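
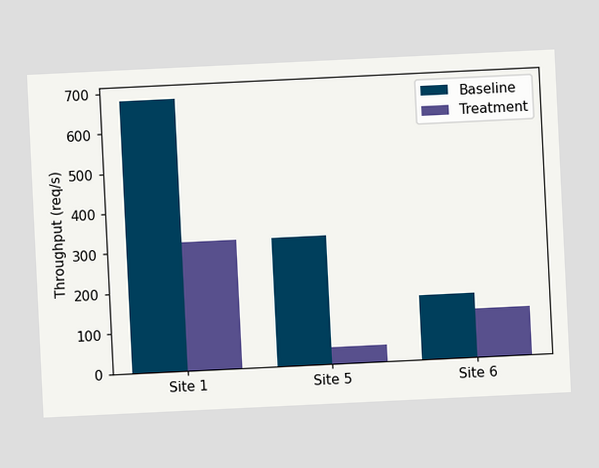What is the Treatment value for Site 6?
120req/s

The chart is tilted about 3° counter-clockwise. The Treatment bar at Site 6 reaches 120req/s on the y-axis.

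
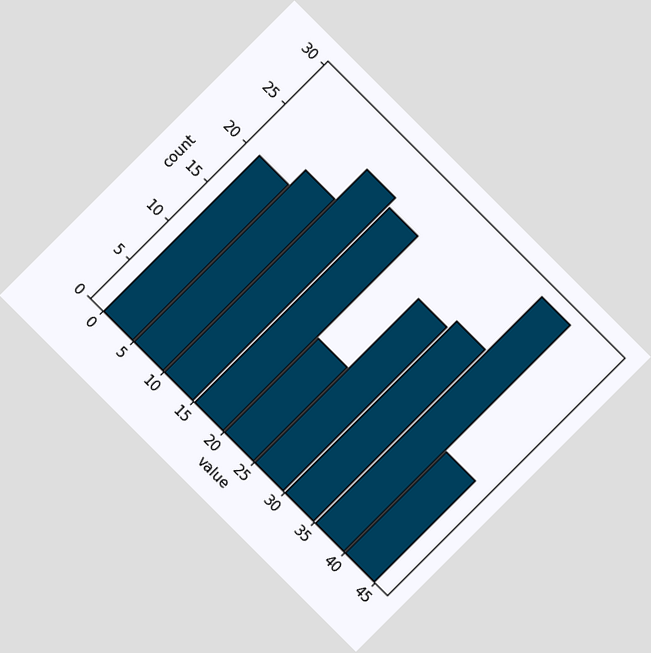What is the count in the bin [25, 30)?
The chart is tilted about 45° clockwise. The [25, 30) bin has height 21.

21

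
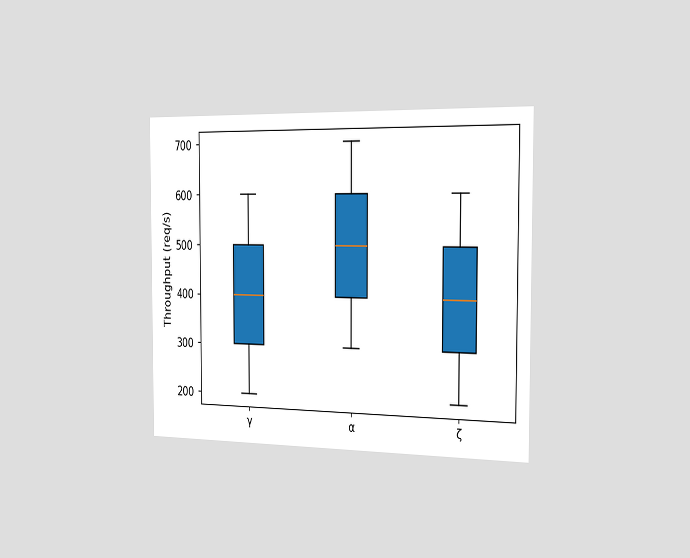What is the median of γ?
400req/s

The chart is viewed slightly from the right. The median line in the γ box sits at 400req/s.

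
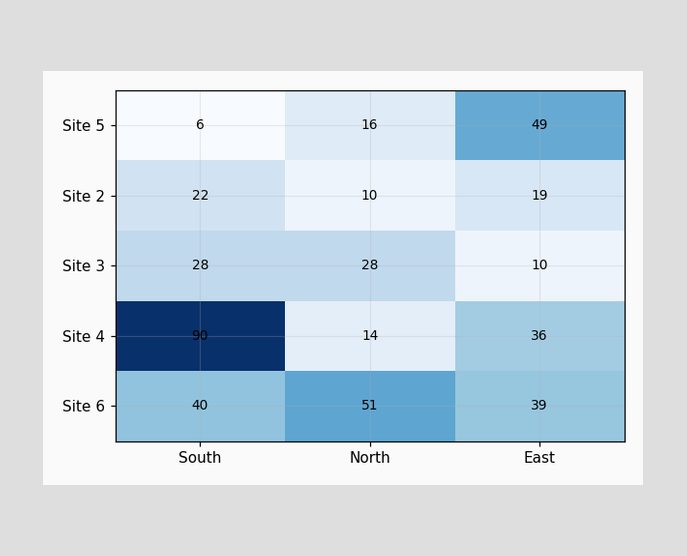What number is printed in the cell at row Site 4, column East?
The (Site 4, East) cell reads 36.

36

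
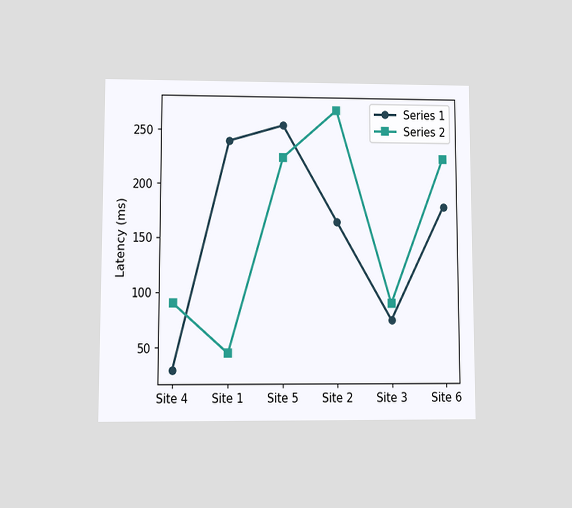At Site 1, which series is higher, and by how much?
Series 1, by 195ms

The chart is viewed at a slight angle. At Site 1, Series 1 sits above the other line by 195ms.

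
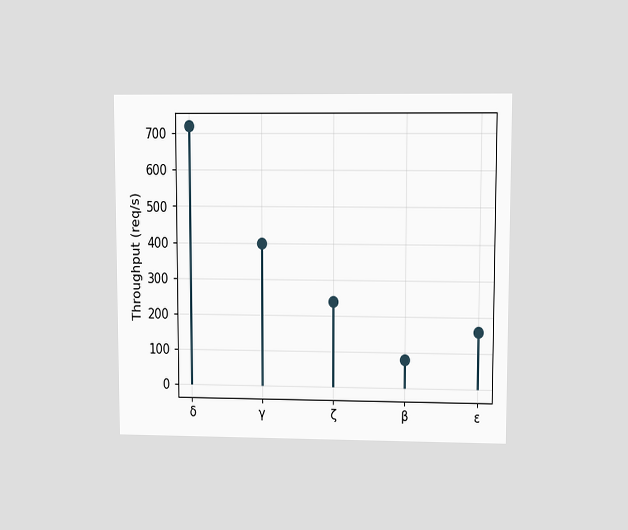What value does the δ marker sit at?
The chart is viewed at a slight angle. The δ marker sits at 720req/s.

720req/s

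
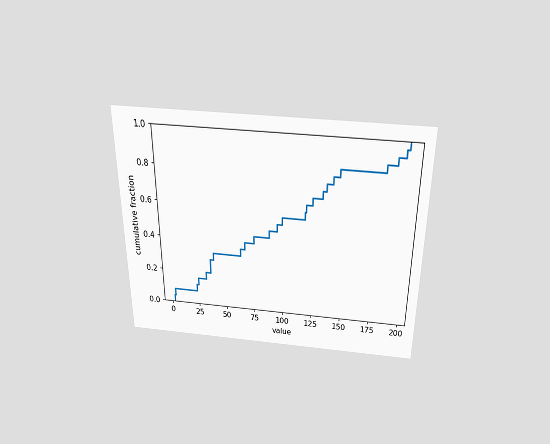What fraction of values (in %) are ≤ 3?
8%

The chart is viewed slightly from above. At x=3 the ECDF step is at 8%.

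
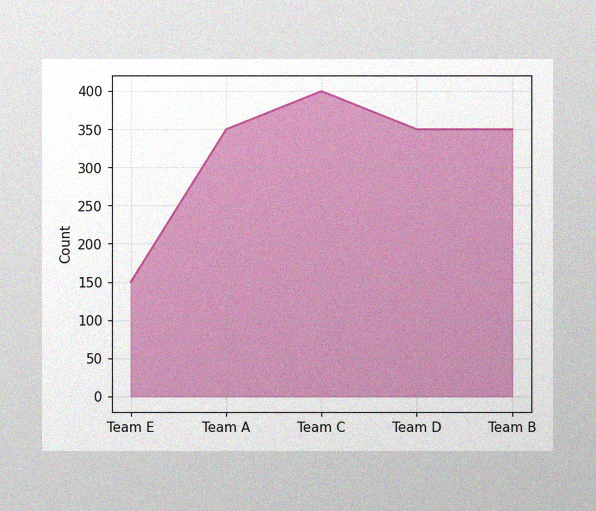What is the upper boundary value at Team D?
350

The image has some photo noise and uneven lighting. At Team D the upper boundary is at 350.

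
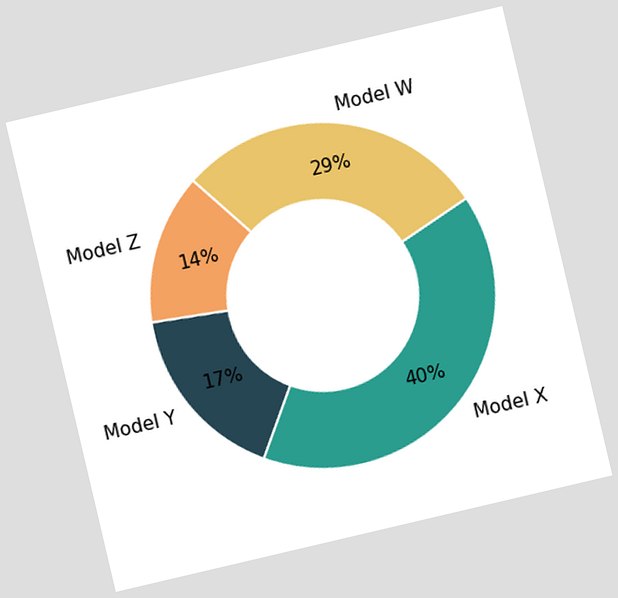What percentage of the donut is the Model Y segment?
17%

The chart is tilted about 13° counter-clockwise. The Model Y segment takes up 17% of the ring.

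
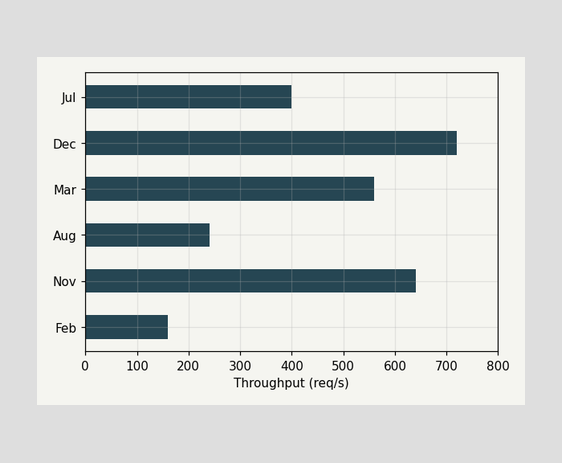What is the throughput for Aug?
Reading along the chart's x-axis, the Aug bar reaches 240req/s.

240req/s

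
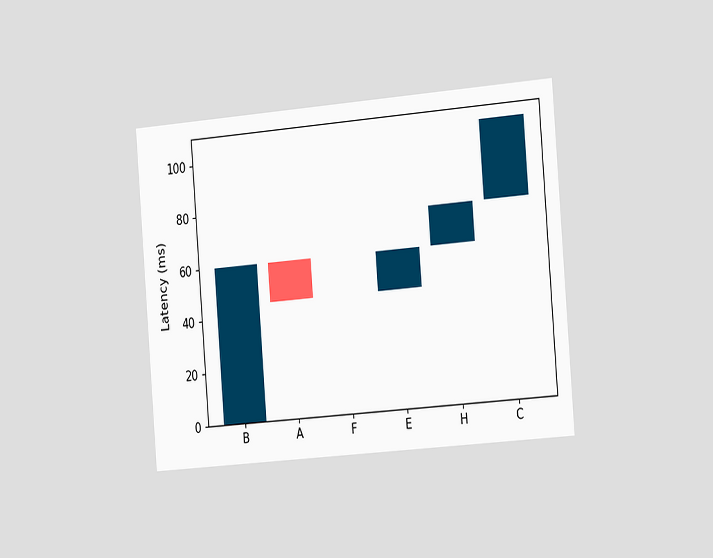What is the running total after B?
60ms

The chart is tilted about 5° counter-clockwise and viewed slightly from the right. After B the running total reaches 60ms.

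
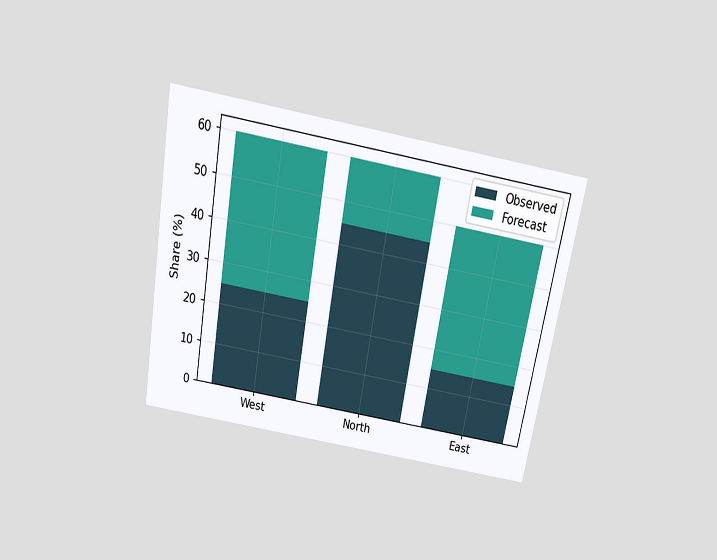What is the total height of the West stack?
60%

The chart is tilted about 10° clockwise and viewed slightly from above. The West stack's top reaches 60% on the y-axis.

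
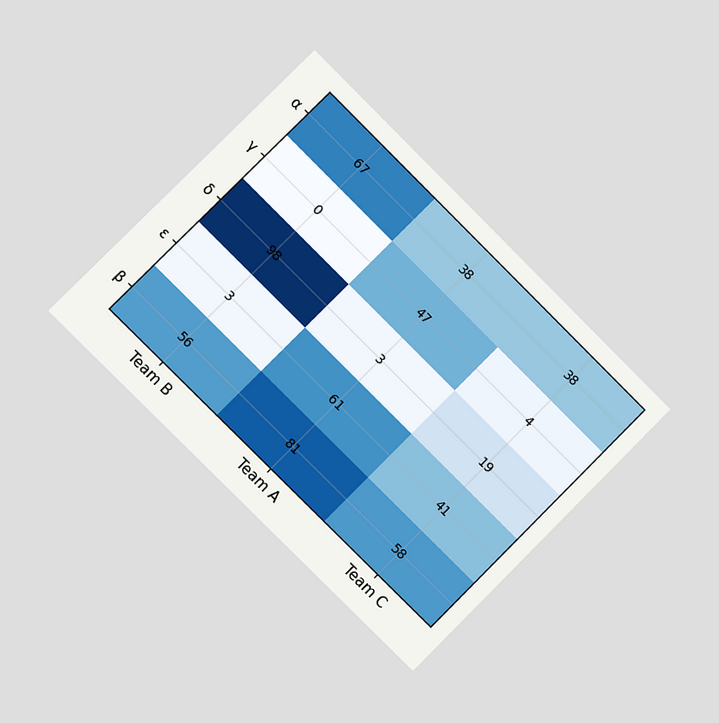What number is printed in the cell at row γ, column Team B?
0

The chart is tilted about 45° clockwise and viewed slightly from the left. The (γ, Team B) cell reads 0.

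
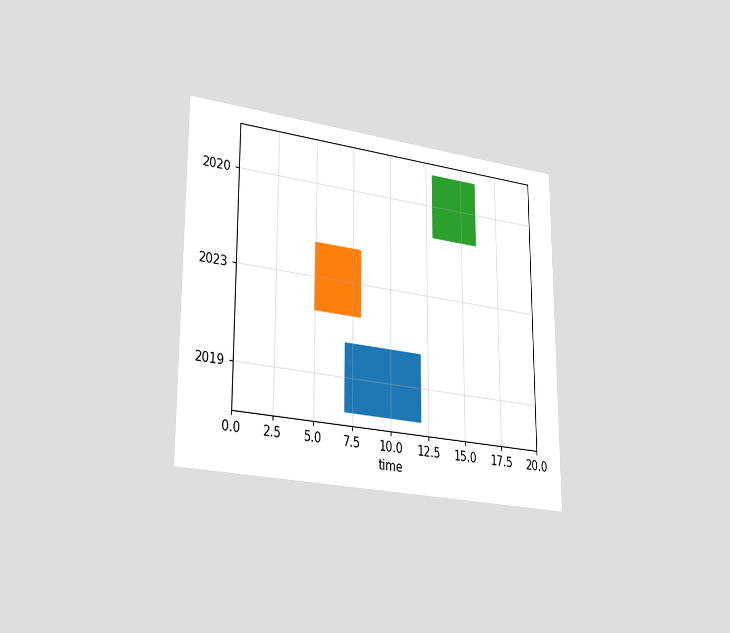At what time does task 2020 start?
The chart is viewed slightly from the left. The 2020 bar begins at t=13.

13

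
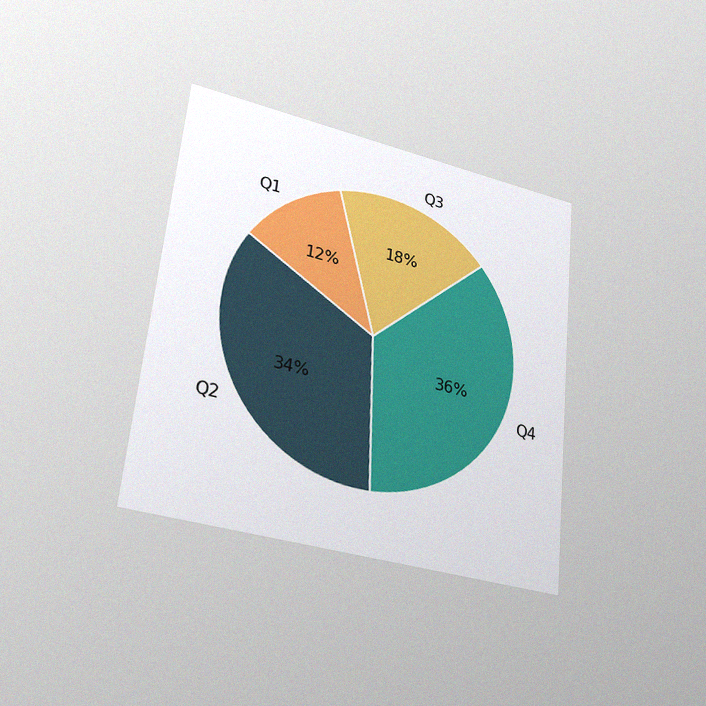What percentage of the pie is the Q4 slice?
36%

The chart is tilted about 6° clockwise and viewed at a slight angle, with some photo noise. The Q4 slice takes up 36% of the pie.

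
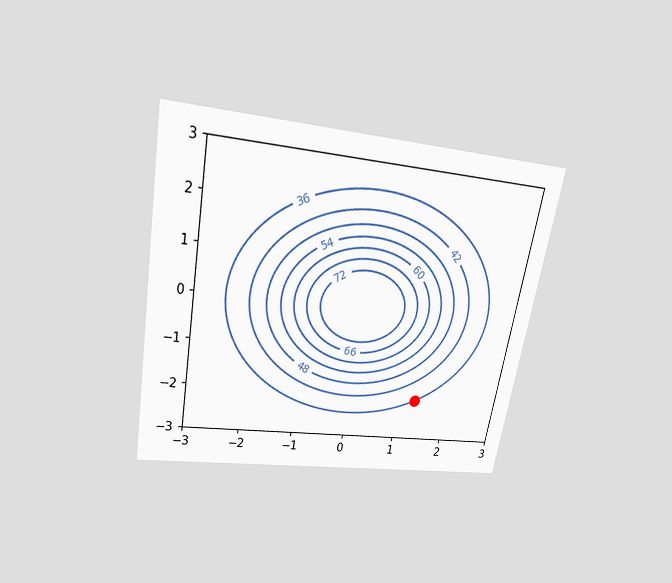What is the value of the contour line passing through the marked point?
The chart is tilted about 10° clockwise and viewed slightly from above. The marked point sits on the contour labelled 36.

36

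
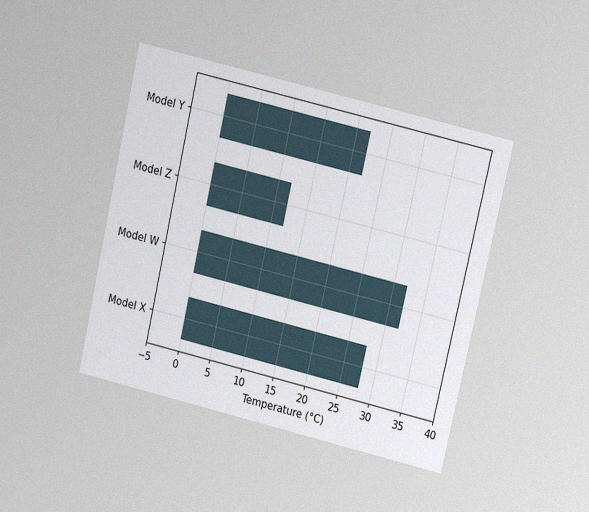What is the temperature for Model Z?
12°C

The chart is tilted about 13° clockwise and viewed at a slight angle, with some photo noise. Reading along the chart's x-axis, the Model Z bar reaches 12°C.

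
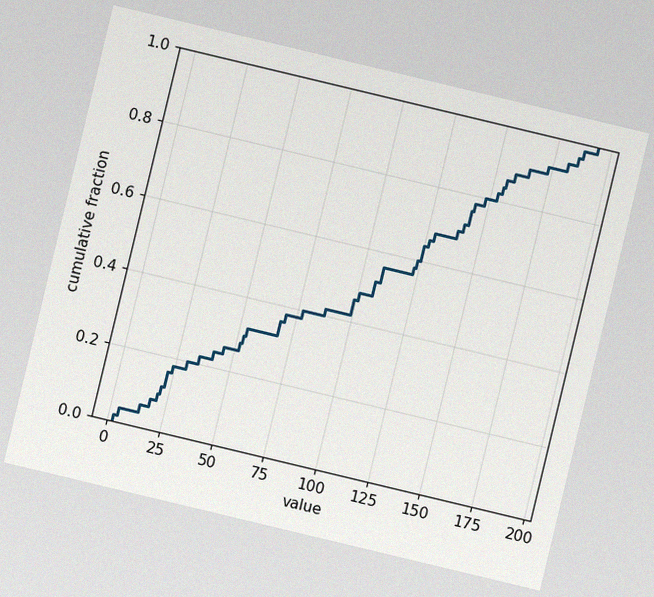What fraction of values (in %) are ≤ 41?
24%

The chart is tilted about 13° clockwise, with some photo noise. At x=41 the ECDF step is at 24%.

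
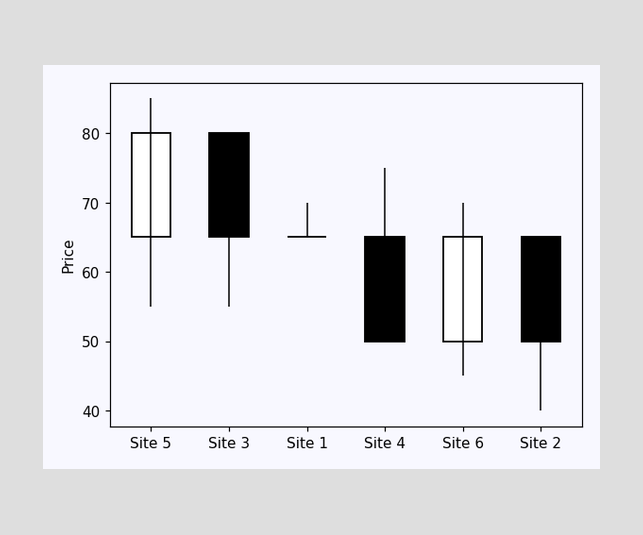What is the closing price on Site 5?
80

The Site 5 candle closes at 80.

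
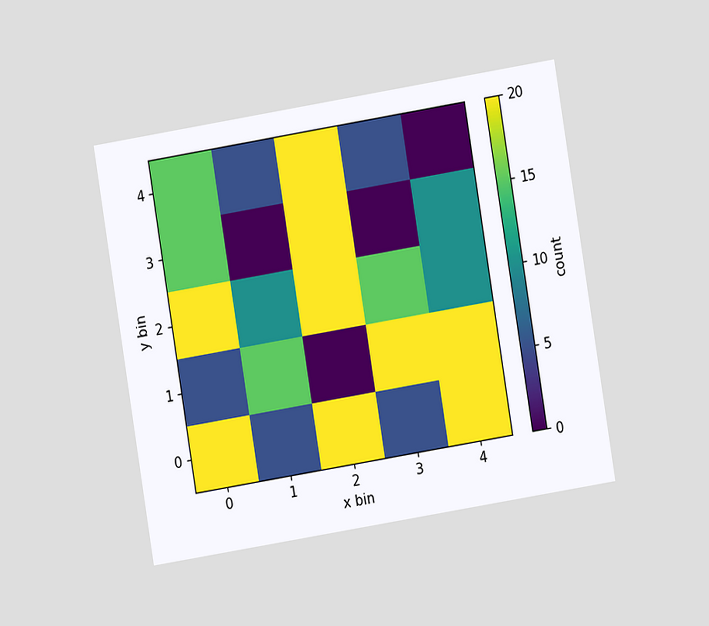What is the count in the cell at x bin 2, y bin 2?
20

The chart is tilted about 9° counter-clockwise and viewed at a slight angle. Matching the cell (2, 2) against the colorbar gives 20.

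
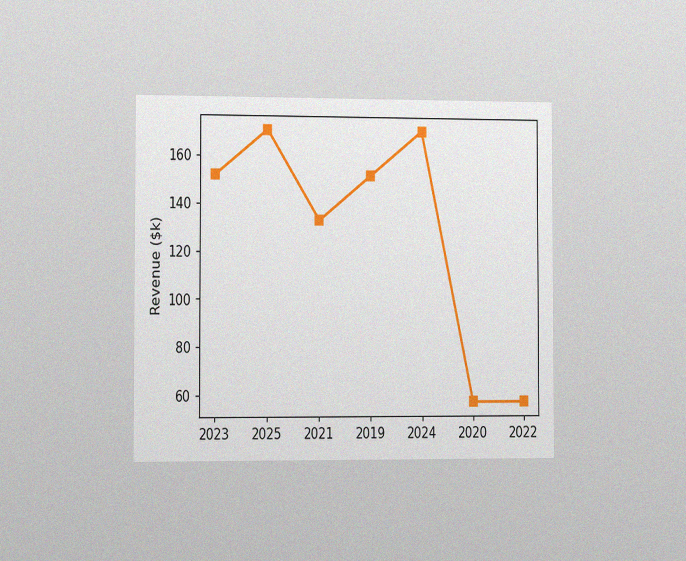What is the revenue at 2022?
$57k

The chart is viewed slightly from the left, with some photo noise. At 2022, the line is at $57k.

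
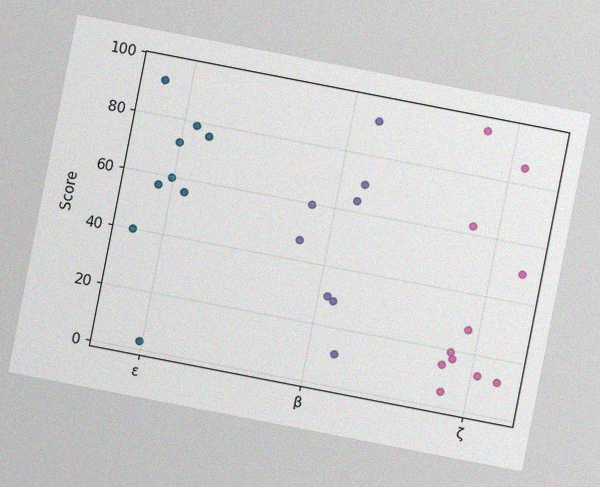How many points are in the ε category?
9

The chart is tilted about 11° clockwise, with some photo noise. Counting the markers in the ε column gives 9.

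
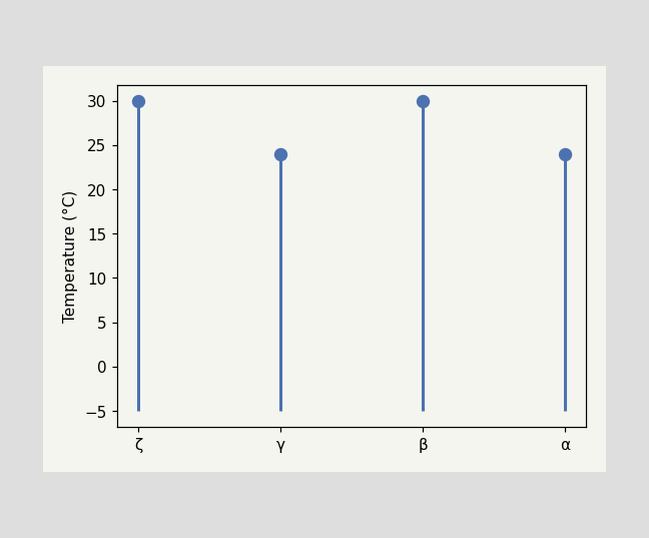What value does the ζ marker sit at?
30°C

The ζ marker sits at 30°C.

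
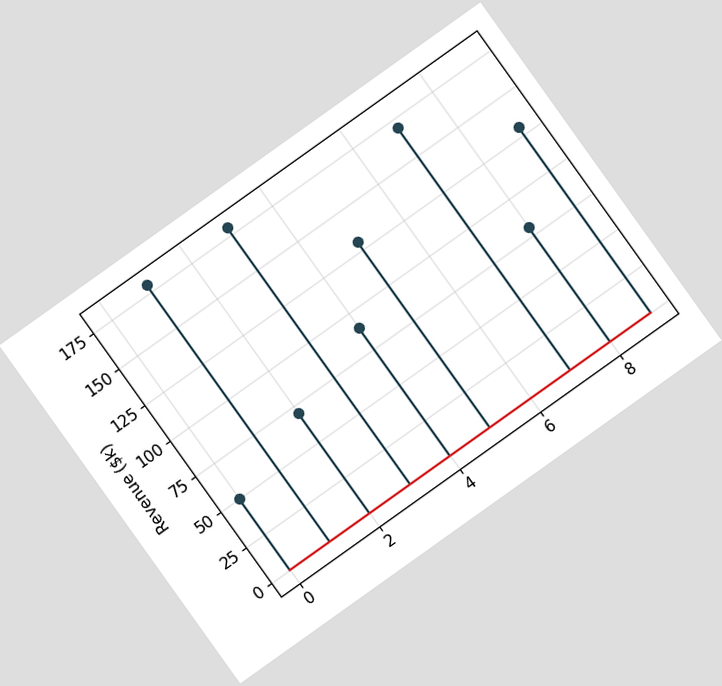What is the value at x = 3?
$180k

The chart is tilted about 35° counter-clockwise. The stem at x=3 reaches $180k.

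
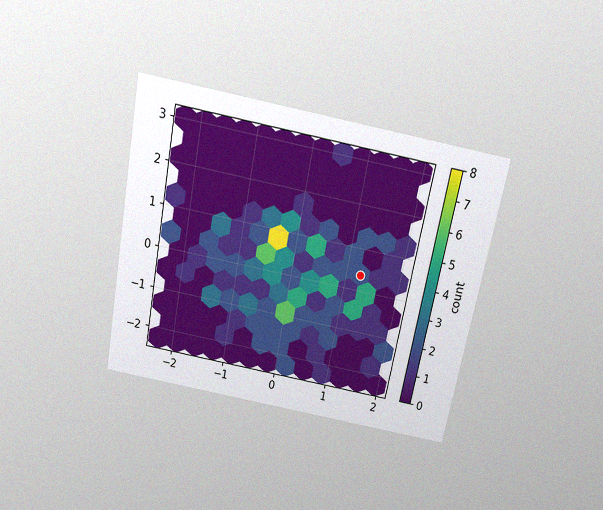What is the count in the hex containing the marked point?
2

The chart is tilted about 11° clockwise and viewed slightly from above, with some photo noise. The marked hex reads 2 on the colorbar.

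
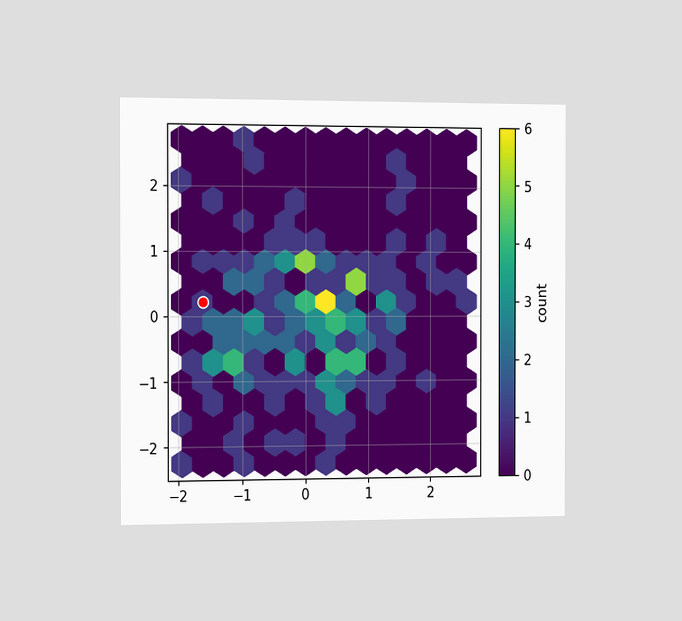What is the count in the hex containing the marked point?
1

The chart is viewed slightly from the left. The marked hex reads 1 on the colorbar.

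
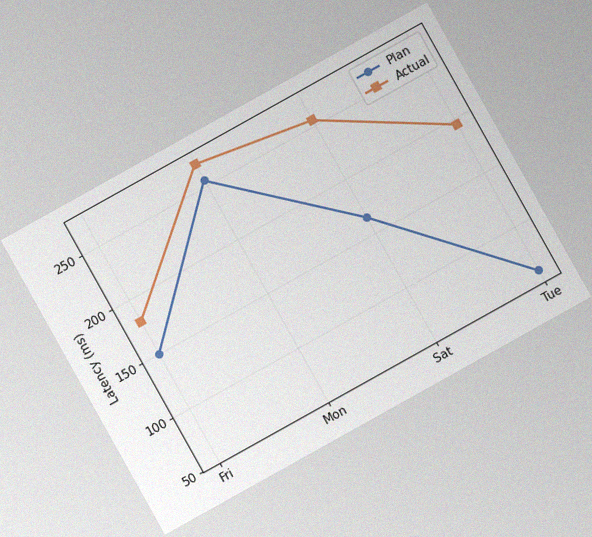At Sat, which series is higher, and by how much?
The chart is tilted about 29° counter-clockwise, with some photo noise. At Sat, Actual sits above the other line by 90ms.

Actual, by 90ms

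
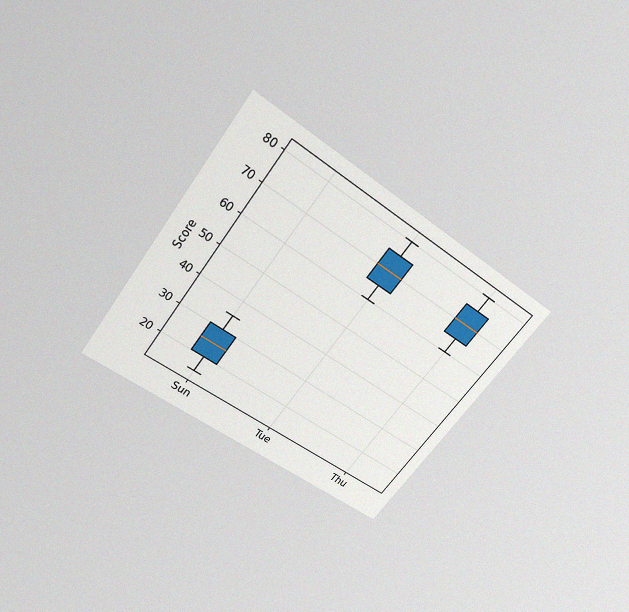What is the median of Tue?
The chart is tilted about 36° clockwise and viewed slightly from above, with some photo noise. The median line in the Tue box sits at 70.

70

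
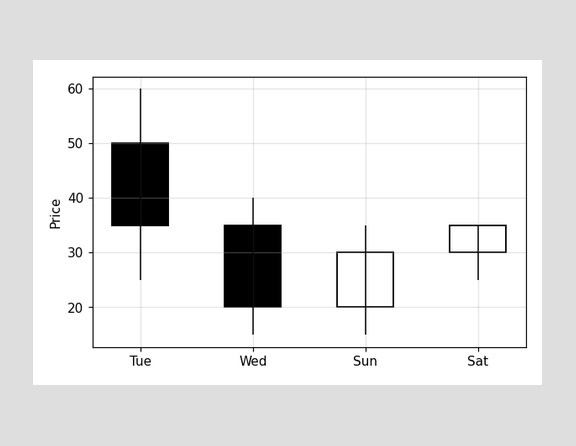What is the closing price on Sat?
The Sat candle closes at 35.

35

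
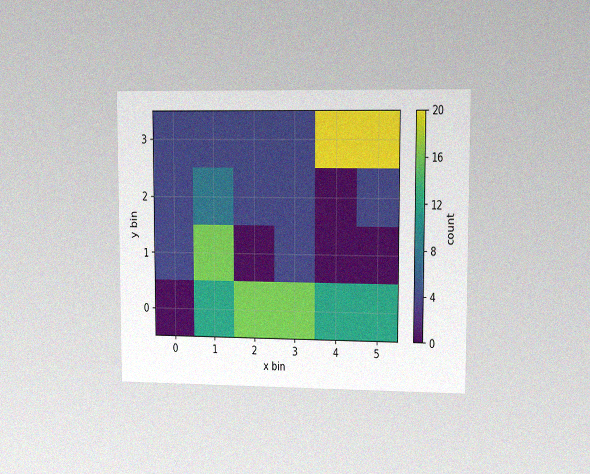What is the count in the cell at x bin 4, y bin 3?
The chart is viewed at a slight angle, with some photo noise. Matching the cell (4, 3) against the colorbar gives 20.

20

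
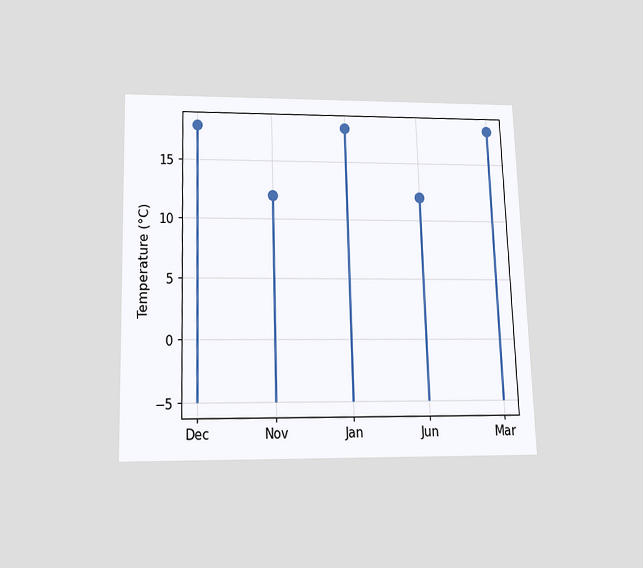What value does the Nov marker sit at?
The chart is viewed slightly from below. The Nov marker sits at 12°C.

12°C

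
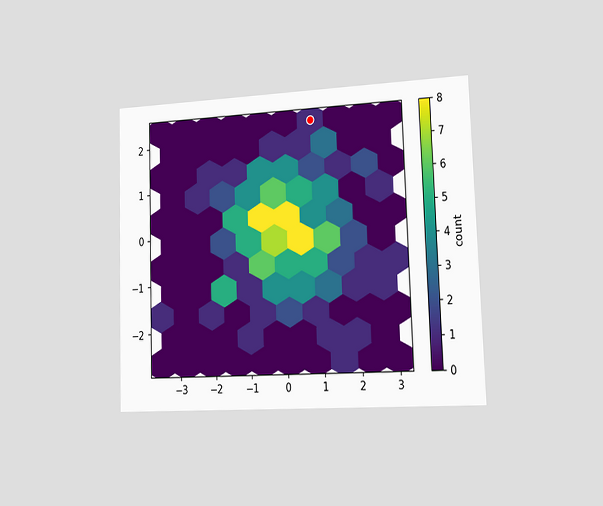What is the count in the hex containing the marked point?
1

The chart is viewed slightly from the right. The marked hex reads 1 on the colorbar.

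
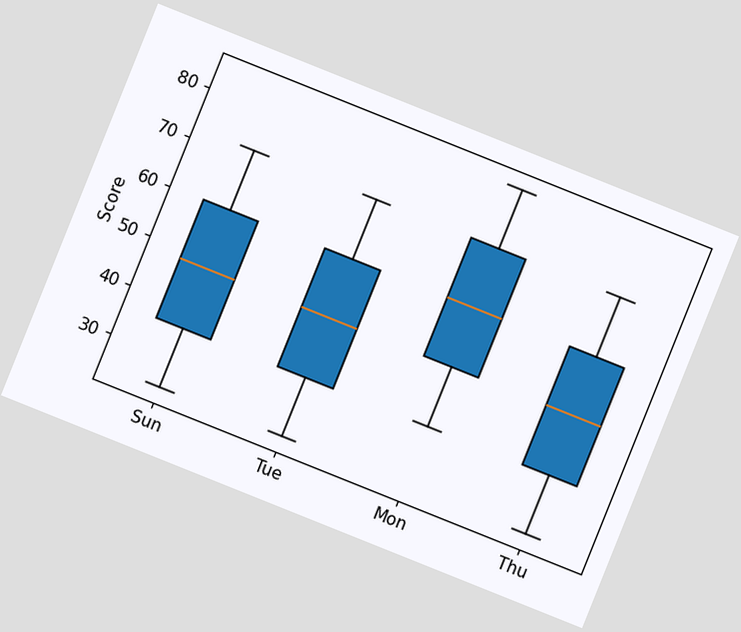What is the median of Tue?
The chart is tilted about 22° clockwise. The median line in the Tue box sits at 48.

48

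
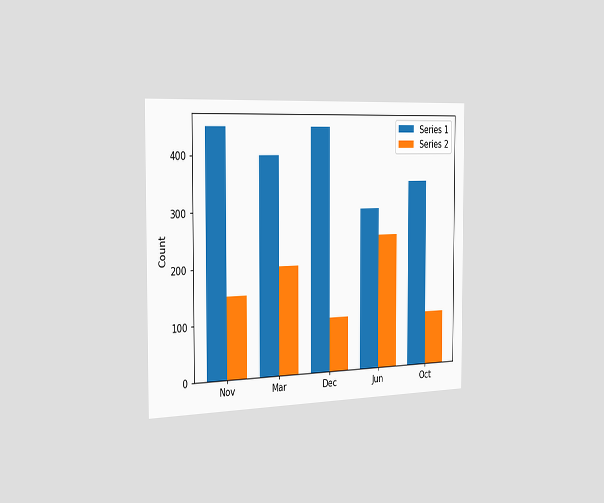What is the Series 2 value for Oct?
The chart is viewed slightly from the left. The Series 2 bar at Oct reaches 100 on the y-axis.

100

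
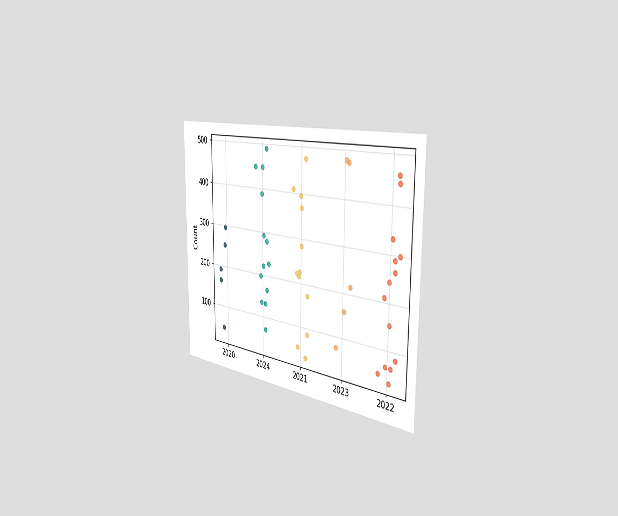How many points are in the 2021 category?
The chart is viewed slightly from the right. Counting the markers in the 2021 column gives 12.

12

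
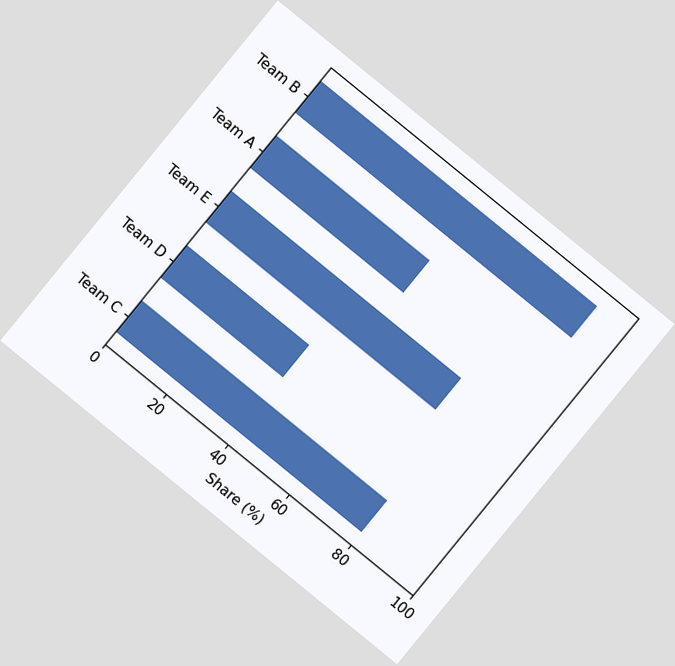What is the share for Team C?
80%

The chart is tilted about 39° clockwise. Reading along the chart's x-axis, the Team C bar reaches 80%.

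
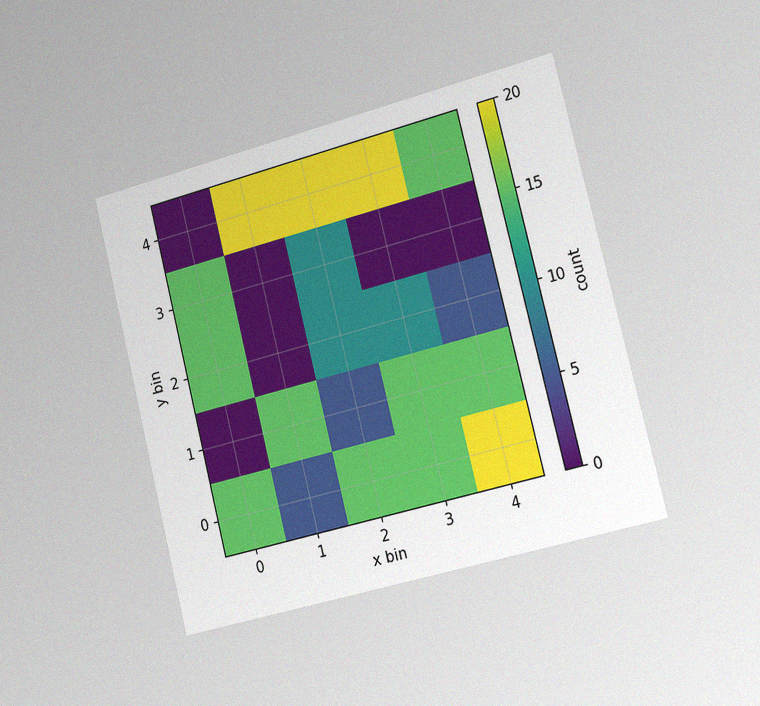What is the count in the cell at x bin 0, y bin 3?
The chart is tilted about 14° counter-clockwise and viewed slightly from the right, with some photo noise. Matching the cell (0, 3) against the colorbar gives 15.

15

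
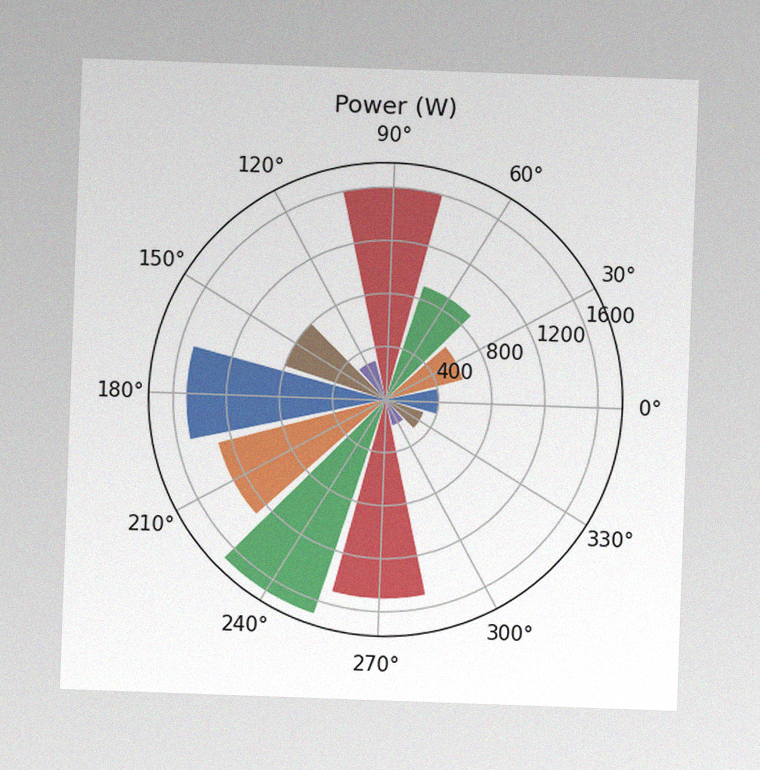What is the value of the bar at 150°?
800W

The chart is tilted about 2° clockwise, with some photo noise. The bar at 150° reaches 800W on the radial axis.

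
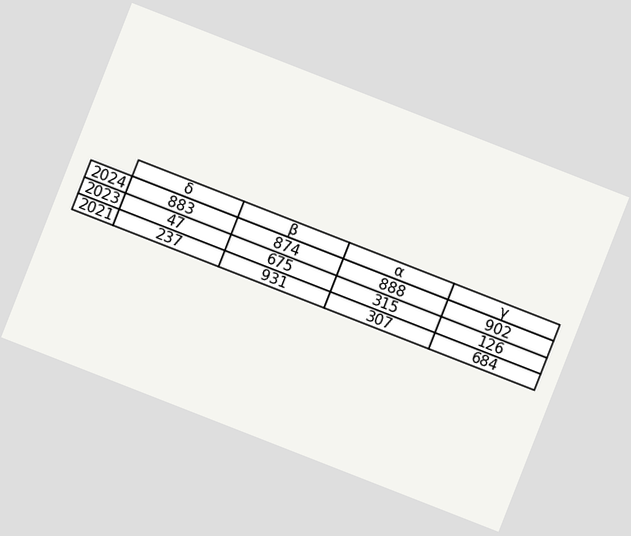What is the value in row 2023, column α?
The chart is tilted about 21° clockwise. The (2023, α) cell reads 315.

315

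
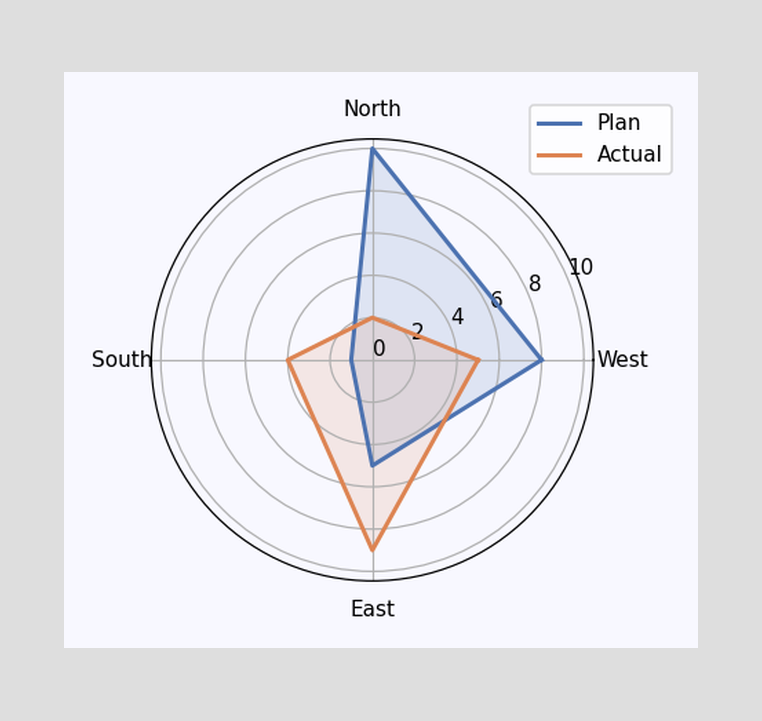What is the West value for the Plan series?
On the West axis, Plan reaches 8.

8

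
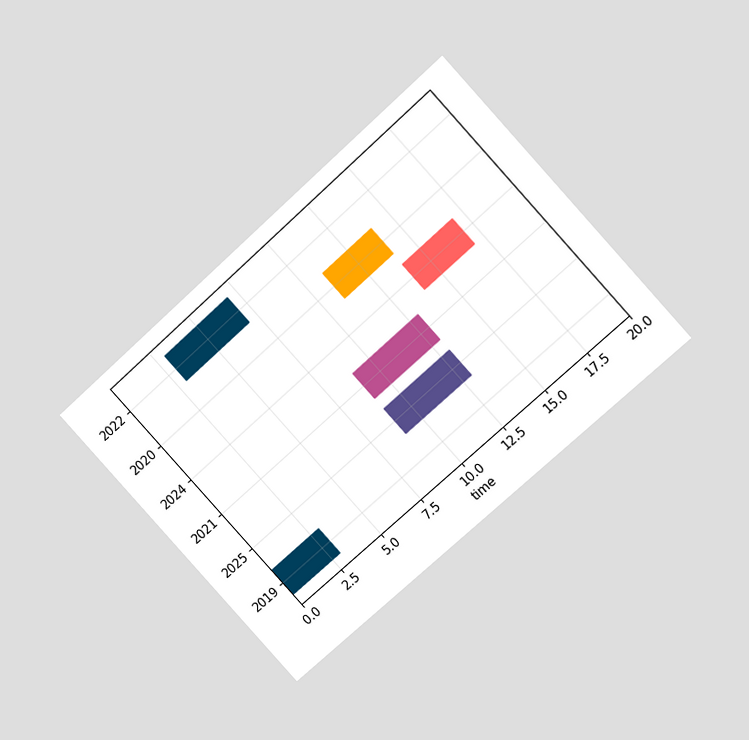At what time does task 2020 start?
11

The chart is tilted about 42° counter-clockwise and viewed at a slight angle. The 2020 bar begins at t=11.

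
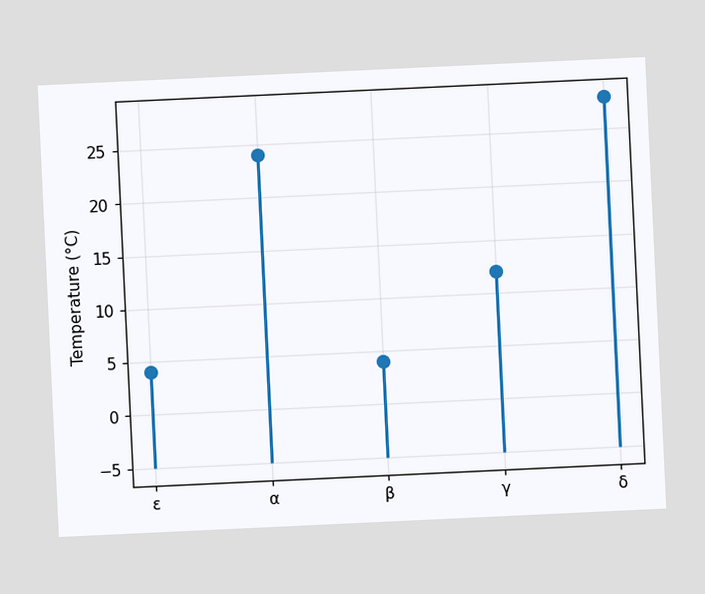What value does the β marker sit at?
The chart is tilted about 3° counter-clockwise. The β marker sits at 4°C.

4°C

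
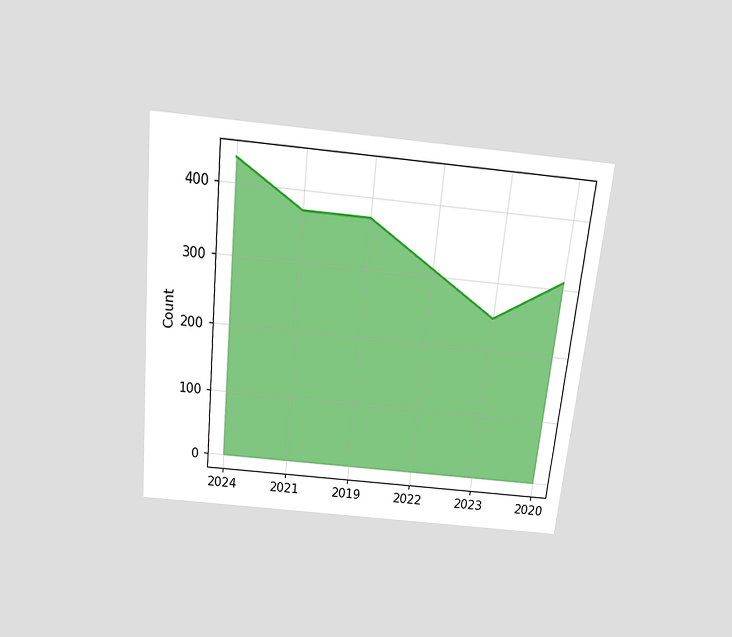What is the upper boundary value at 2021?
The chart is tilted about 6° clockwise and viewed slightly from above. At 2021 the upper boundary is at 372.

372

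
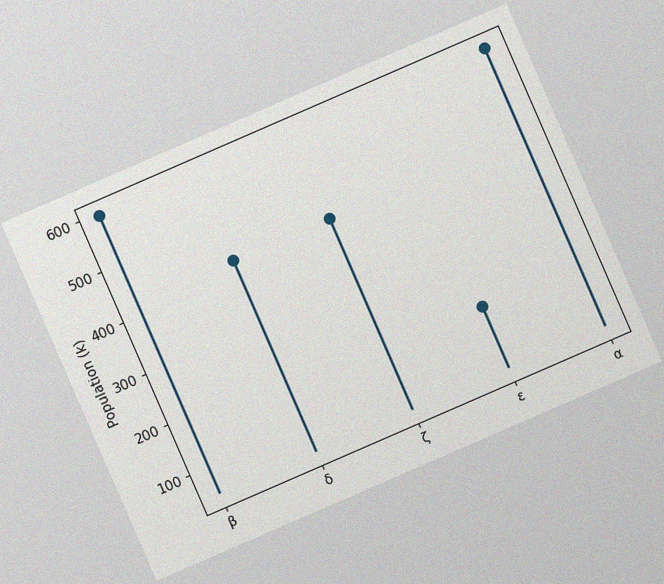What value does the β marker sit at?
595k

The chart is tilted about 24° counter-clockwise, with some photo noise. The β marker sits at 595k.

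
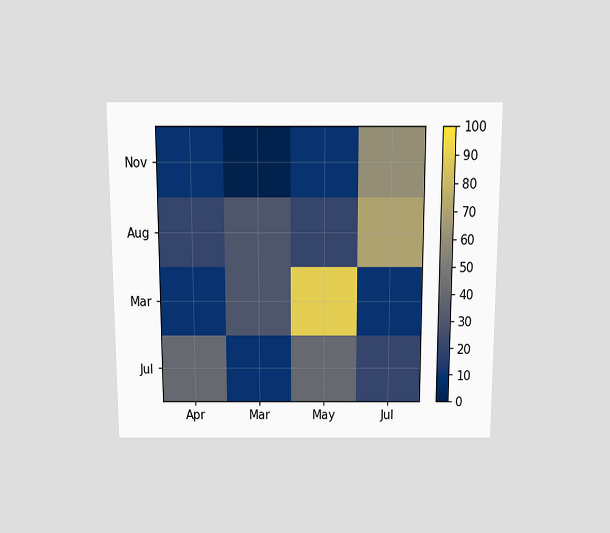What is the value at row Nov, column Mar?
0

The chart is viewed slightly from above. Matching cell (Nov, Mar) against the colorbar gives 0.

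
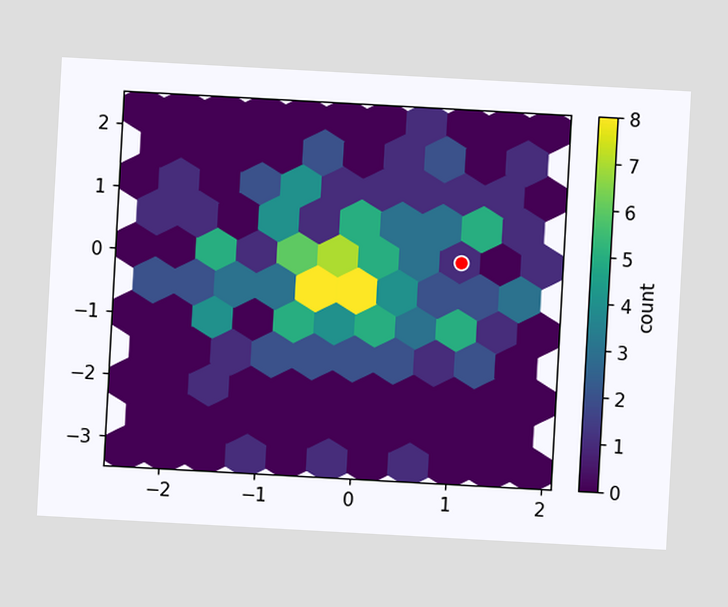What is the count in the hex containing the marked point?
1

The chart is tilted about 3° clockwise. The marked hex reads 1 on the colorbar.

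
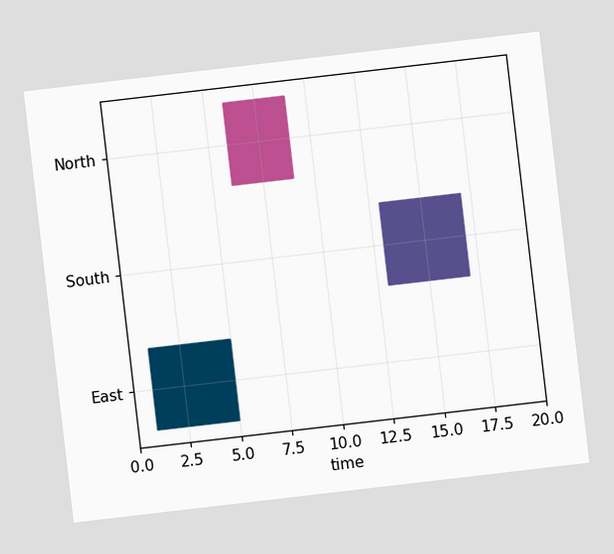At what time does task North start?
The chart is tilted about 7° counter-clockwise. The North bar begins at t=6.

6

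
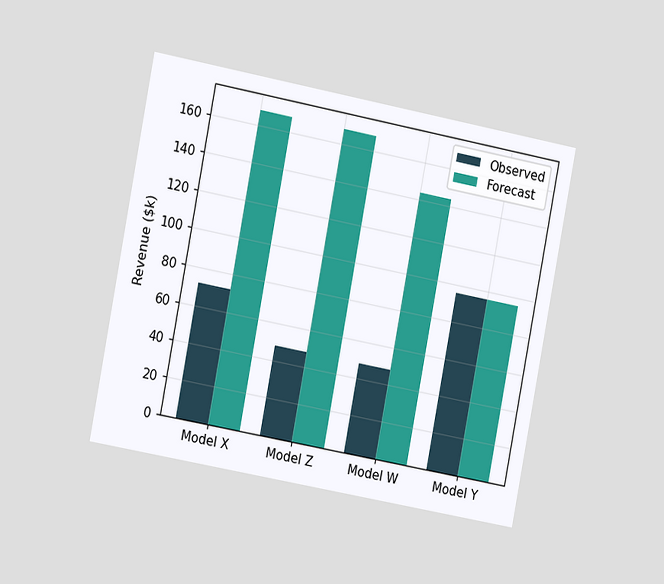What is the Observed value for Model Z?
$48k

The chart is tilted about 11° clockwise and viewed slightly from the left. The Observed bar at Model Z reaches $48k on the y-axis.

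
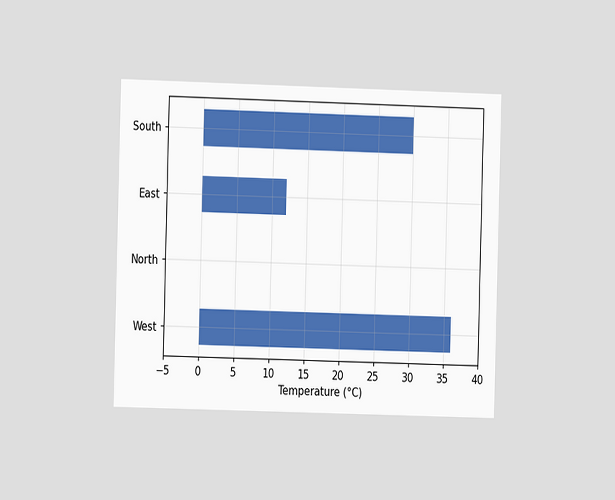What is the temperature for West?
The chart is viewed slightly from the left. Reading along the chart's x-axis, the West bar reaches 36°C.

36°C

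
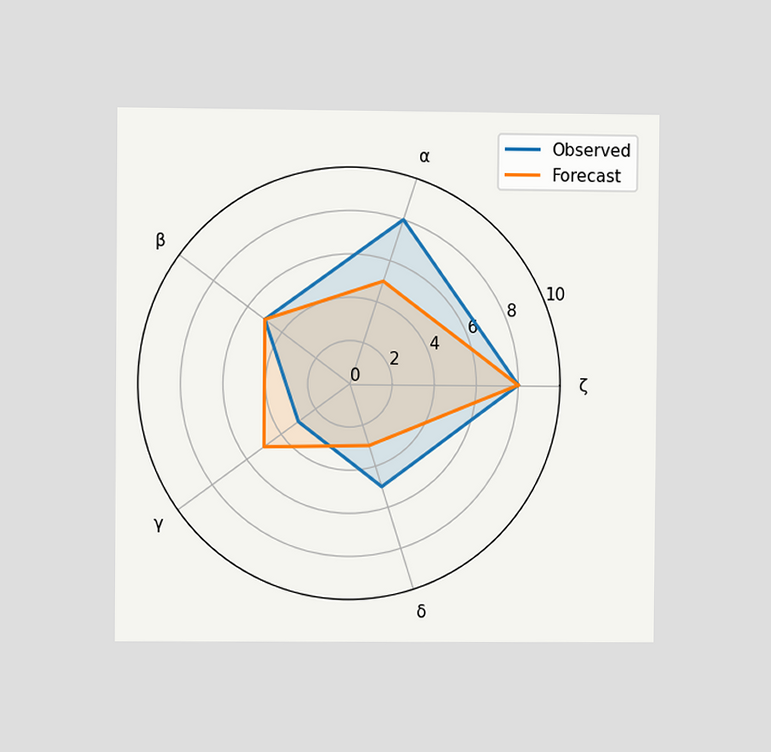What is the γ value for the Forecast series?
5

The chart is viewed at a slight angle. On the γ axis, Forecast reaches 5.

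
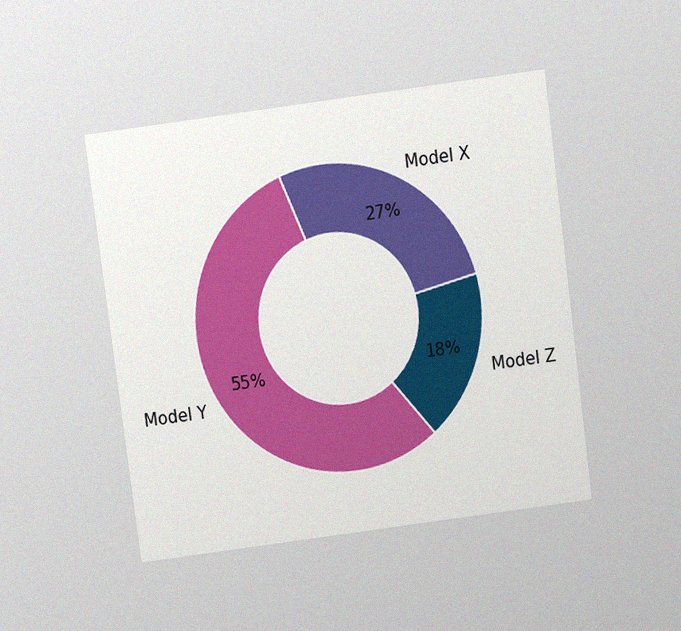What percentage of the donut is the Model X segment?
The chart is tilted about 7° counter-clockwise and viewed slightly from above, with some photo noise. The Model X segment takes up 27% of the ring.

27%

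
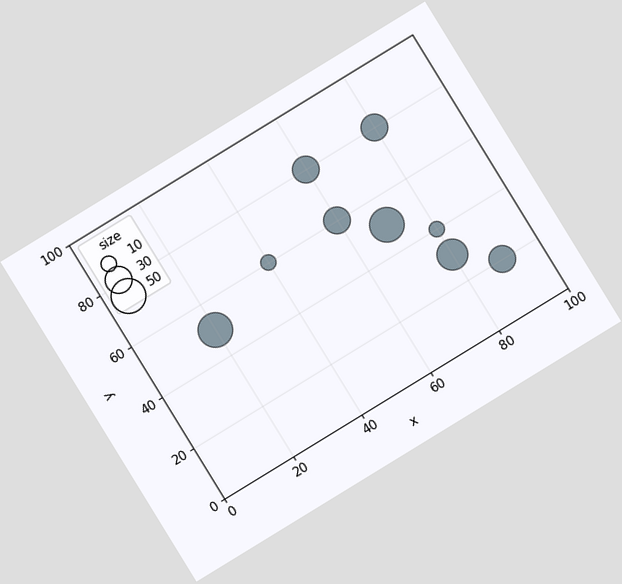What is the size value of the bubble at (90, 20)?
The chart is tilted about 32° counter-clockwise. Matching the bubble at (90, 20) against the size legend gives 30.

30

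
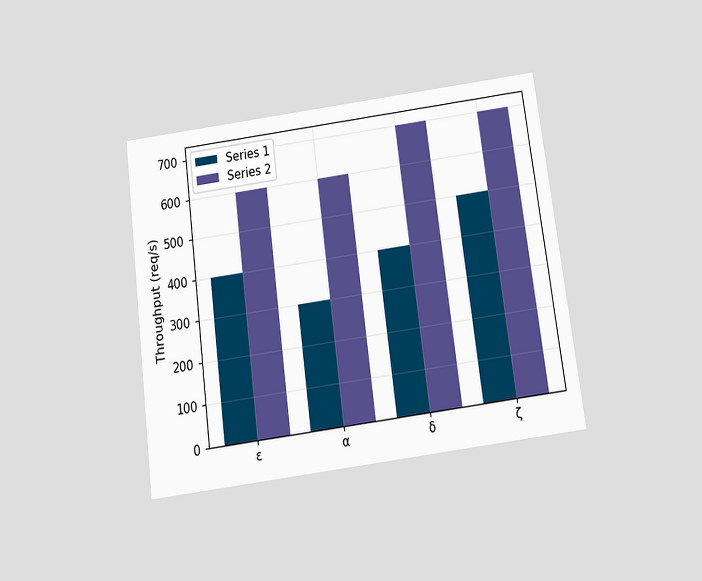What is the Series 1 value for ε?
400req/s

The chart is tilted about 7° counter-clockwise and viewed slightly from below. The Series 1 bar at ε reaches 400req/s on the y-axis.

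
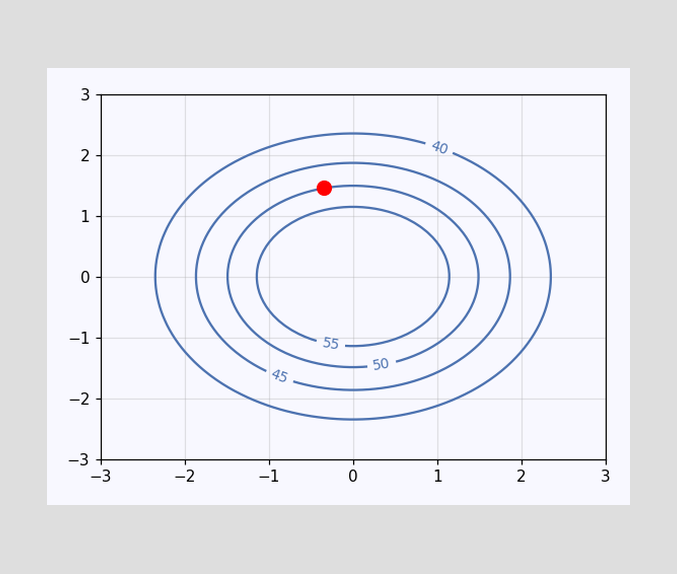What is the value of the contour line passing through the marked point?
The marked point sits on the contour labelled 50.

50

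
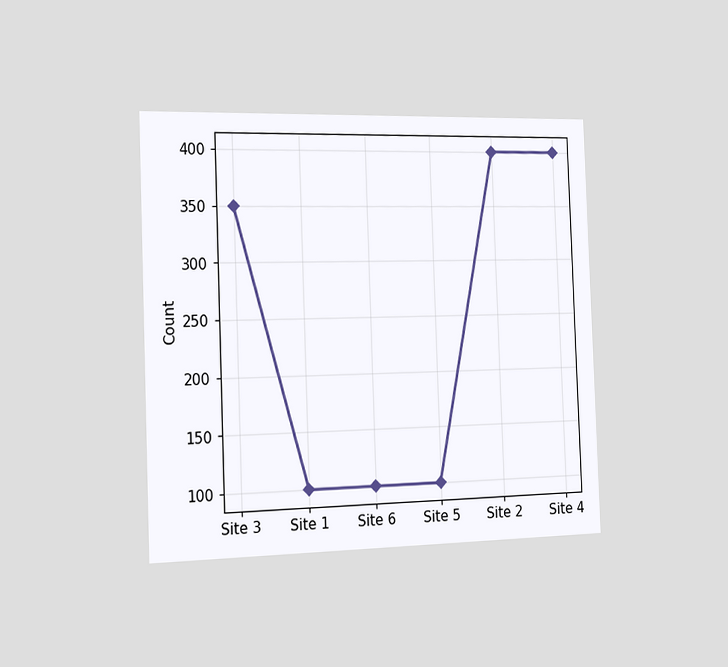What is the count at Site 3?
350

The chart is tilted about 2° counter-clockwise and viewed slightly from the left. At Site 3, the line is at 350.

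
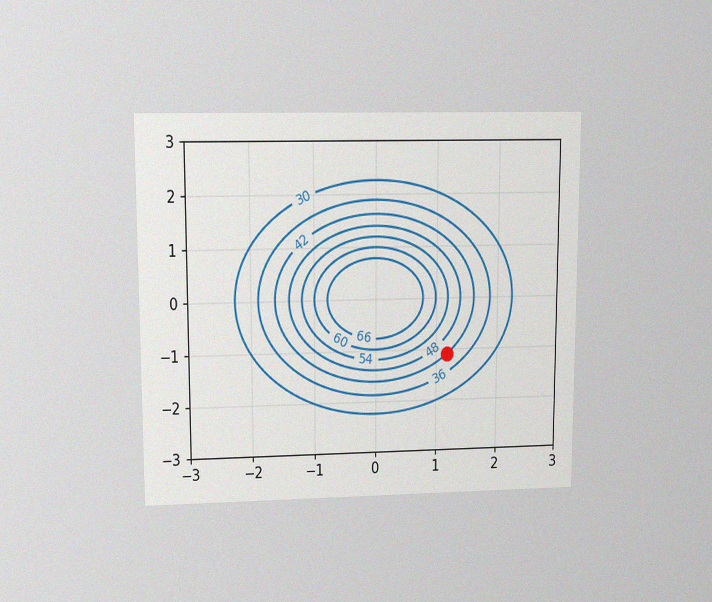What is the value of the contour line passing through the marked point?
The chart is viewed at a slight angle, with some photo noise. The marked point sits on the contour labelled 42.

42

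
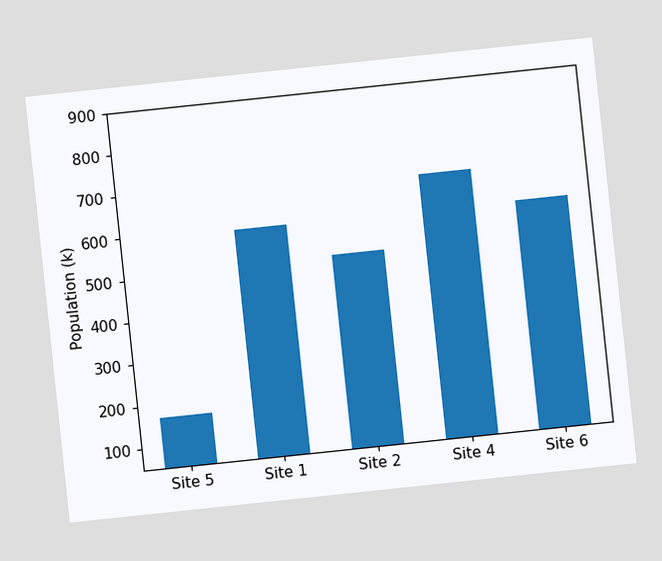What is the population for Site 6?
The chart is tilted about 6° counter-clockwise. Reading along the chart's y-axis, the Site 6 bar reaches 595k.

595k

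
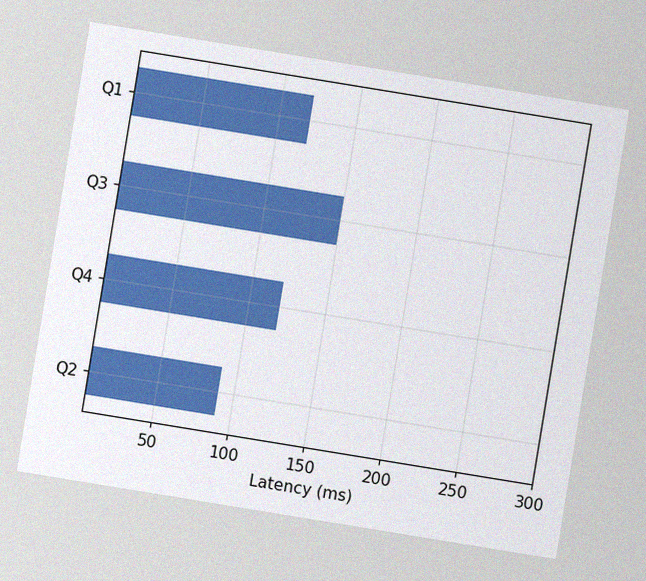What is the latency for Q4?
The chart is tilted about 9° clockwise, with some photo noise. Reading along the chart's x-axis, the Q4 bar reaches 120ms.

120ms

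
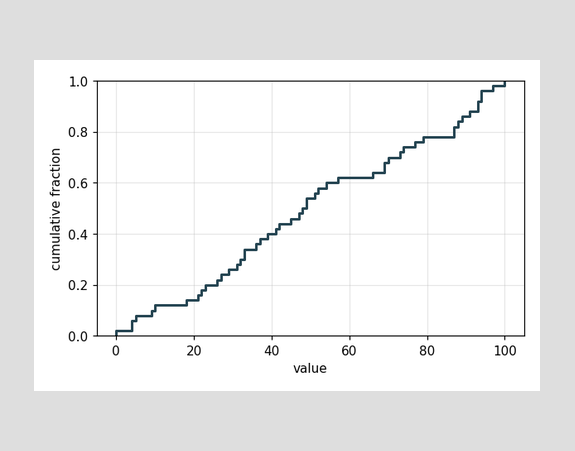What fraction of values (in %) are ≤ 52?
At x=52 the ECDF step is at 58%.

58%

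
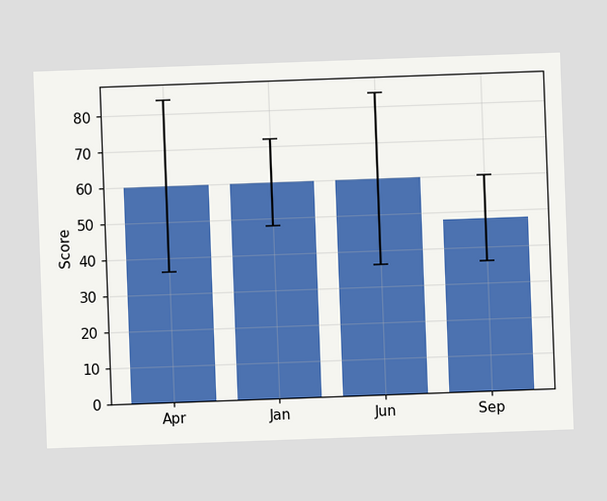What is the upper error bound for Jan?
72

The chart is tilted about 2° counter-clockwise. The Jan bar's upper whisker reaches 72.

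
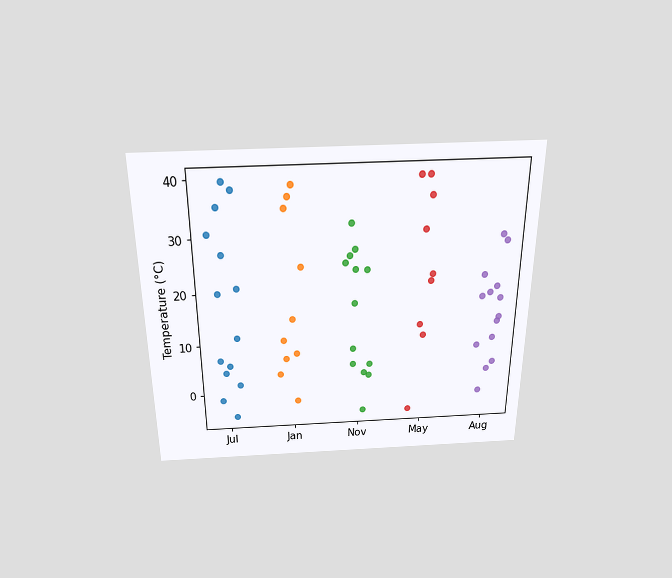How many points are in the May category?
9

The chart is viewed slightly from above. Counting the markers in the May column gives 9.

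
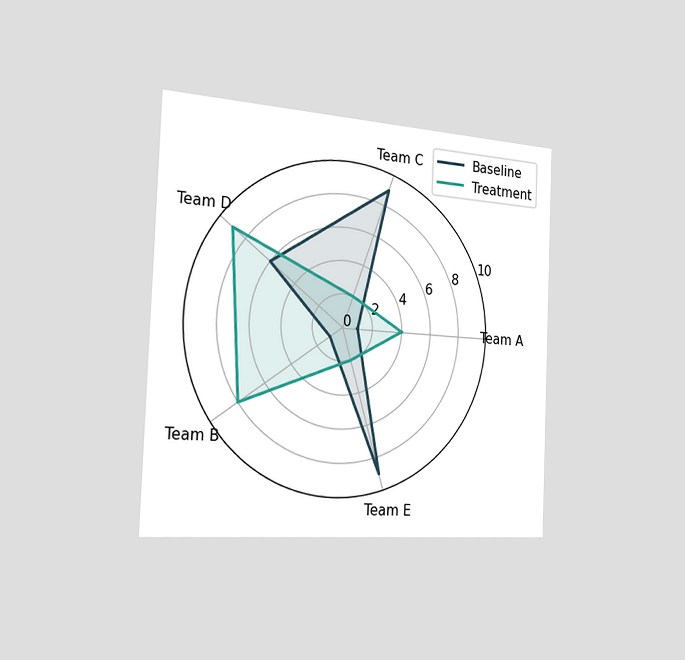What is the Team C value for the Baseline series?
9

The chart is tilted about 2° clockwise and viewed slightly from the left. On the Team C axis, Baseline reaches 9.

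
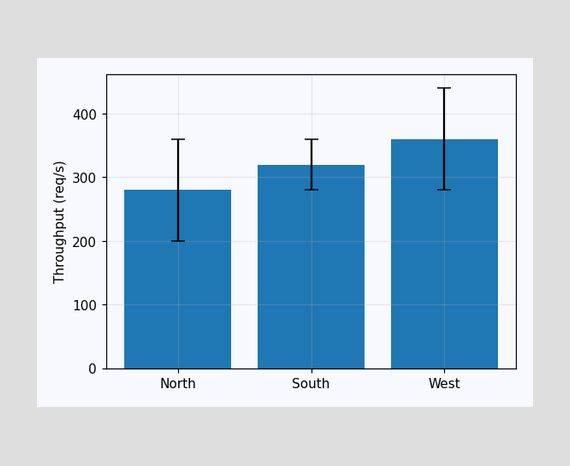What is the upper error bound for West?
440req/s

The West bar's upper whisker reaches 440req/s.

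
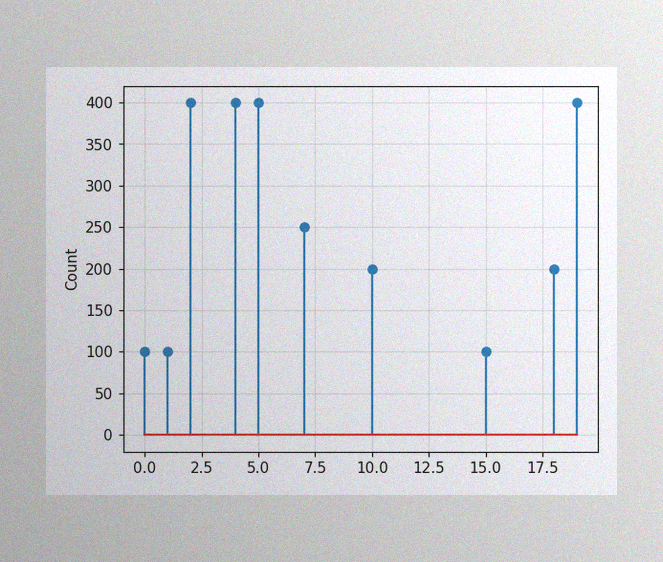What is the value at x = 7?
250

The image has some photo noise and uneven lighting. The stem at x=7 reaches 250.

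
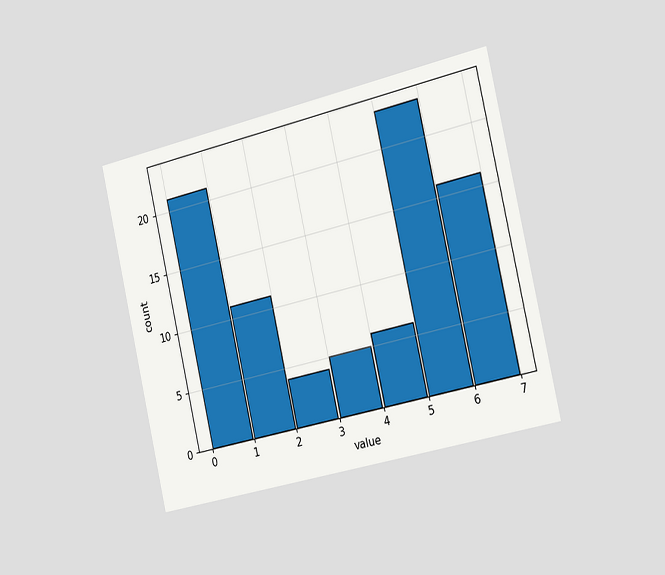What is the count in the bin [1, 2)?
11

The chart is tilted about 13° counter-clockwise and viewed slightly from the right. The [1, 2) bin has height 11.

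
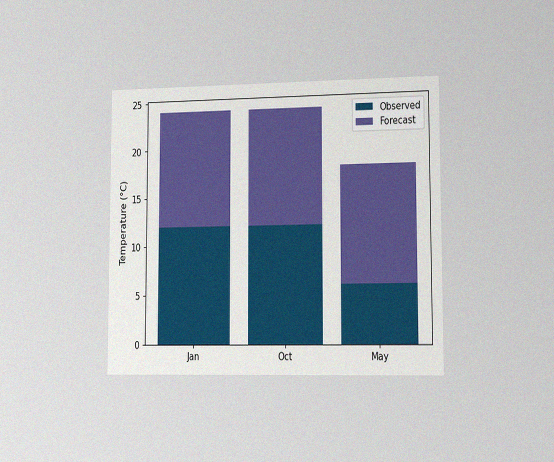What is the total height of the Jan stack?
The chart is viewed slightly from the right, with some photo noise. The Jan stack's top reaches 24°C on the y-axis.

24°C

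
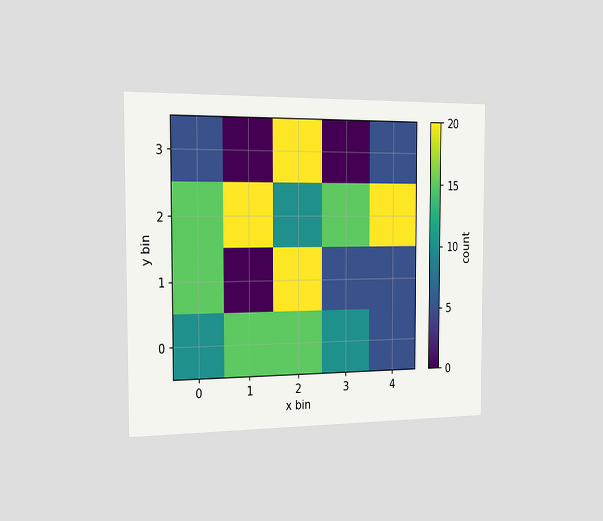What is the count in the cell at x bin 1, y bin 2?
The chart is viewed slightly from the left. Matching the cell (1, 2) against the colorbar gives 20.

20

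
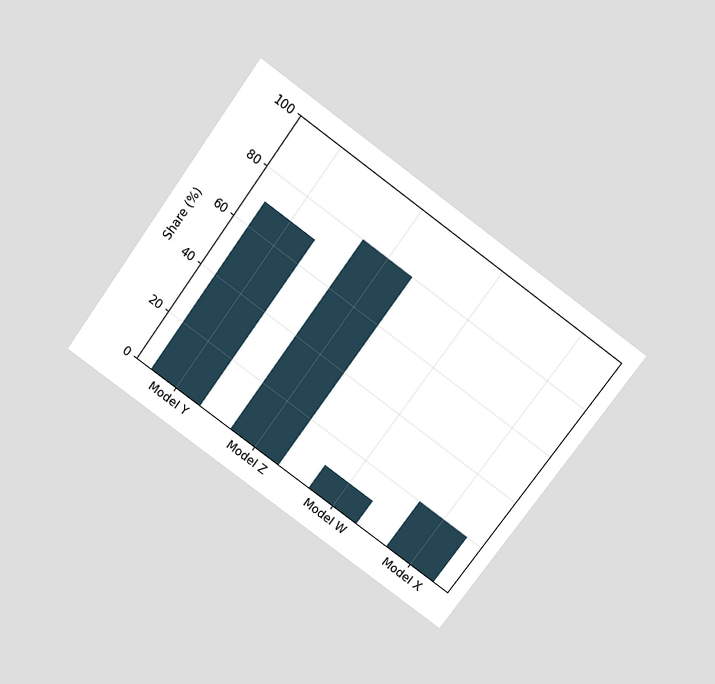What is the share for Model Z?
The chart is tilted about 36° clockwise and viewed slightly from above. Reading along the chart's y-axis, the Model Z bar reaches 80%.

80%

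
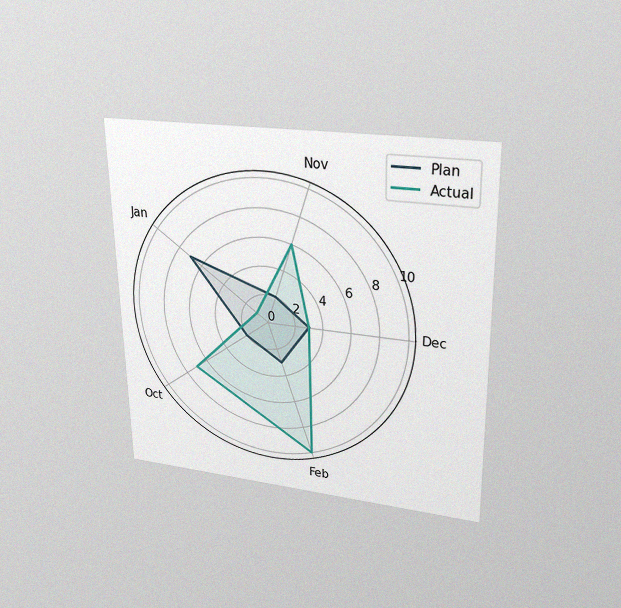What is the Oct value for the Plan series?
2

The chart is viewed slightly from above, with some photo noise. On the Oct axis, Plan reaches 2.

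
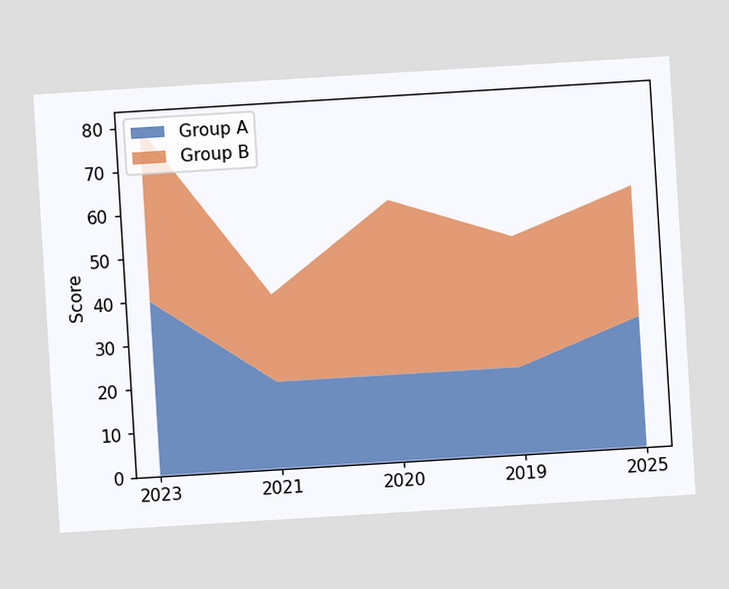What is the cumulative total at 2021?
The chart is tilted about 3° counter-clockwise. The stacked total at 2021 reaches 40.

40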